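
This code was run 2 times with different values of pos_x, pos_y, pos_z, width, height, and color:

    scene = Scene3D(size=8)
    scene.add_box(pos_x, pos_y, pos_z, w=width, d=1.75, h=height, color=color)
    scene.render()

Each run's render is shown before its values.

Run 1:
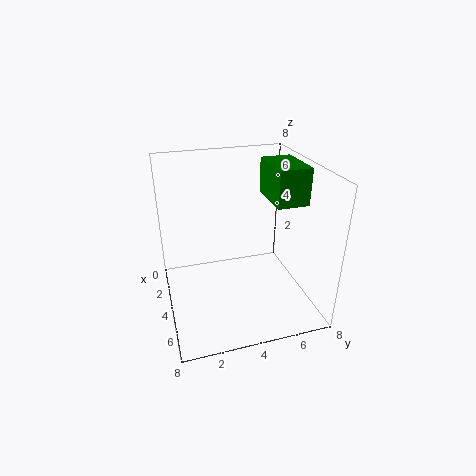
pos_x = 2.5, pos_y = 5.75, pos_z = 6, width = 2.75, height = 2, color = 'green'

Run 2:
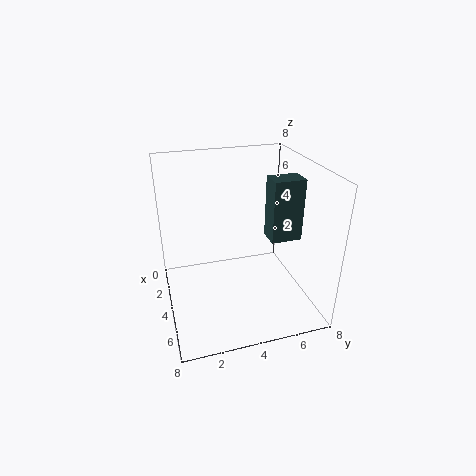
pos_x = 3.5, pos_y = 5.75, pos_z = 3.75, width = 1.25, height = 3.5, color = 'darkslategray'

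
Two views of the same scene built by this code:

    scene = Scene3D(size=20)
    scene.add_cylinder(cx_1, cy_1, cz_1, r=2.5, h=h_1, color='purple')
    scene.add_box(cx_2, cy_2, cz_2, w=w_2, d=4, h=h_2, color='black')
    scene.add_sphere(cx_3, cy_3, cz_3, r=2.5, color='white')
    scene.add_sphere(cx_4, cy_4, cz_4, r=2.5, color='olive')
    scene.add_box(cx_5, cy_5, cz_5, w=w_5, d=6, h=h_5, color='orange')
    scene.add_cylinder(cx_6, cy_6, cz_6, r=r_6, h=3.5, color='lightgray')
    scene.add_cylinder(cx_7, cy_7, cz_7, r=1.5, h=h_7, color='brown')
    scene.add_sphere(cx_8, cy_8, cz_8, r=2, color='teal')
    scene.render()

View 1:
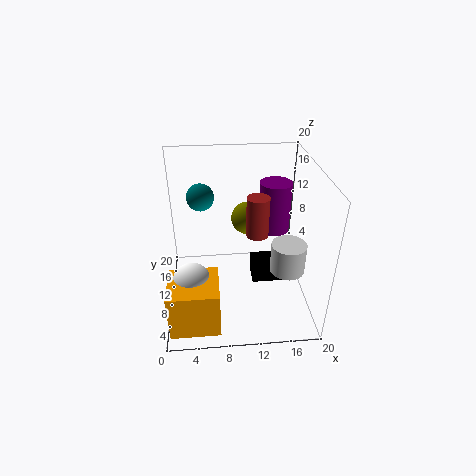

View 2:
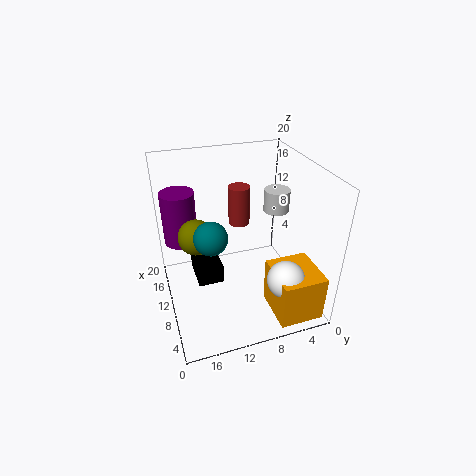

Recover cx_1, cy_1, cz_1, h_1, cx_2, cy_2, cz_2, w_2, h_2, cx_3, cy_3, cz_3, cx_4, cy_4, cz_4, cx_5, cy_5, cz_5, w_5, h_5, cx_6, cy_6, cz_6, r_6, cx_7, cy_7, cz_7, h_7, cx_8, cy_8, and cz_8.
cx_1 = 16.5, cy_1 = 17, cz_1 = 7, h_1 = 8, cx_2 = 12.5, cy_2 = 11.5, cz_2 = 0.5, w_2 = 6, h_2 = 3, cx_3 = 3.5, cy_3 = 5.5, cz_3 = 6.5, cx_4 = 12, cy_4 = 15.5, cz_4 = 10, cx_5 = 0.5, cy_5 = 1, cz_5 = 1, w_5 = 6.5, h_5 = 6.5, cx_6 = 15, cy_6 = 2, cz_6 = 10.5, r_6 = 2, cx_7 = 12.5, cy_7 = 9, cz_7 = 11, h_7 = 5.5, cx_8 = 5, cy_8 = 15, cz_8 = 14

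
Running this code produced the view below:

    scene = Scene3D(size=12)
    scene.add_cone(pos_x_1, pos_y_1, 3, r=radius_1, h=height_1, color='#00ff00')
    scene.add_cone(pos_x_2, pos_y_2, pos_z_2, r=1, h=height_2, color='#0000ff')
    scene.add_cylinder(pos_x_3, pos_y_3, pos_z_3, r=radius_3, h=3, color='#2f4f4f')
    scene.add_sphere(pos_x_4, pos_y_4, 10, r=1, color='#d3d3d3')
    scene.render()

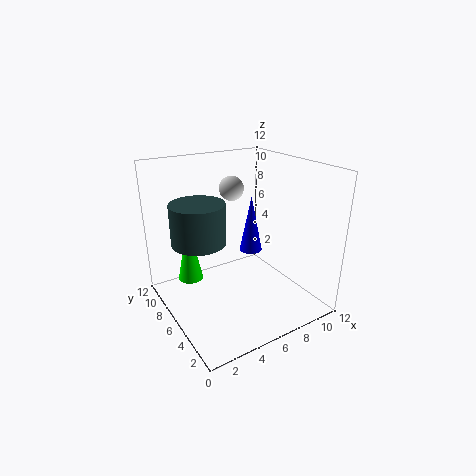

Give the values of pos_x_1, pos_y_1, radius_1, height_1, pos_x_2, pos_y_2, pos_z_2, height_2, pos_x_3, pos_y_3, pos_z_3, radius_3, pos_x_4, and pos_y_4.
pos_x_1 = 2; pos_y_1 = 7; radius_1 = 1; height_1 = 5; pos_x_2 = 8; pos_y_2 = 7; pos_z_2 = 4; height_2 = 5; pos_x_3 = 2; pos_y_3 = 5; pos_z_3 = 7; radius_3 = 2; pos_x_4 = 6; pos_y_4 = 7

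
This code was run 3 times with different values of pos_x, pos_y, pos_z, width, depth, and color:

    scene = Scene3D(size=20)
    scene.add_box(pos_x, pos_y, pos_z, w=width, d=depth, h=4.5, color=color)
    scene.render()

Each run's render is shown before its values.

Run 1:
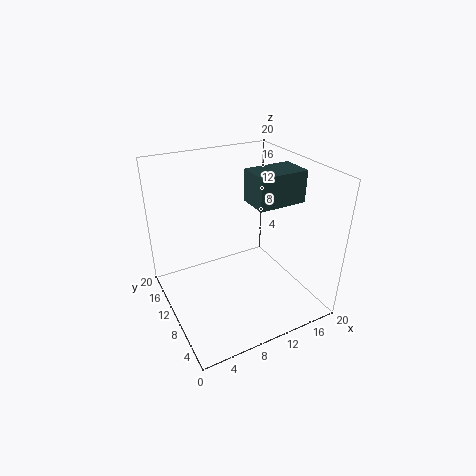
pos_x = 12
pos_y = 7.5
pos_z = 14.5
width = 7
depth = 4.5
color = 'darkslategray'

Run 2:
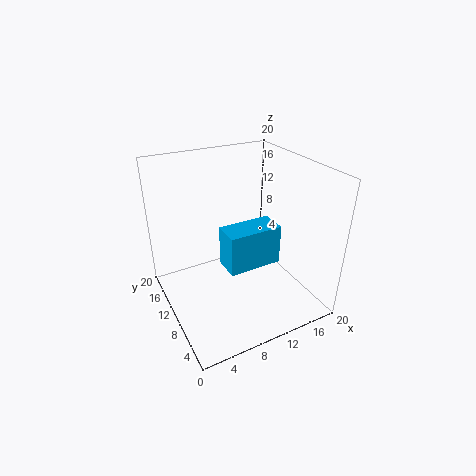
pos_x = 4.5
pos_y = 1
pos_z = 11.5
width = 6
depth = 3
color = 'deepskyblue'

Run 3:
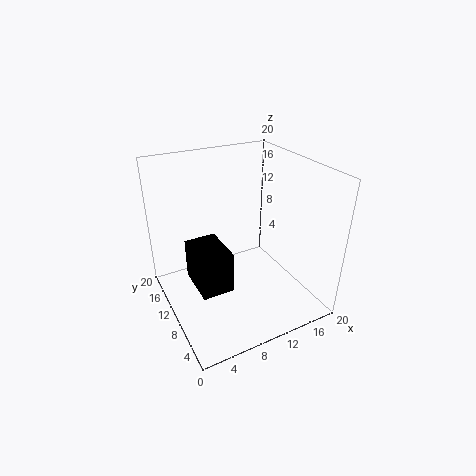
pos_x = 1
pos_y = 0.5
pos_z = 10
width = 3.5
depth = 5
color = 'black'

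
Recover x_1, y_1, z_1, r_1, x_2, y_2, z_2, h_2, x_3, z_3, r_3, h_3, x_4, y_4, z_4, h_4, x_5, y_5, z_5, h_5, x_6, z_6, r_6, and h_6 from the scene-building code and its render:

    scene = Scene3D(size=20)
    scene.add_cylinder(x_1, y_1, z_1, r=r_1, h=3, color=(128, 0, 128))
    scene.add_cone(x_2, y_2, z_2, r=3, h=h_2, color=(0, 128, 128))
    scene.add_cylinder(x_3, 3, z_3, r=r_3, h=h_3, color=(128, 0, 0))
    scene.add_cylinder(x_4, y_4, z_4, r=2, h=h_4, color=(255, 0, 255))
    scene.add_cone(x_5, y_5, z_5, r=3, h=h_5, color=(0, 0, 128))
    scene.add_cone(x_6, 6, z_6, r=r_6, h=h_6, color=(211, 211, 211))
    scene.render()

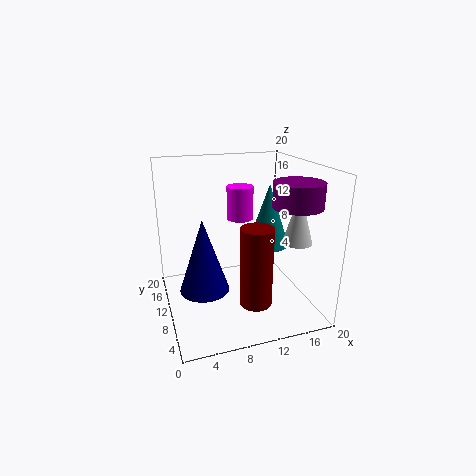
x_1 = 15
y_1 = 3
z_1 = 16
r_1 = 3
x_2 = 15
y_2 = 11
z_2 = 8
h_2 = 9
x_3 = 10
z_3 = 4
r_3 = 2
h_3 = 10
x_4 = 12
y_4 = 15
z_4 = 11
h_4 = 5
x_5 = 4
y_5 = 5
z_5 = 6
h_5 = 9
x_6 = 17
z_6 = 10
r_6 = 2
h_6 = 7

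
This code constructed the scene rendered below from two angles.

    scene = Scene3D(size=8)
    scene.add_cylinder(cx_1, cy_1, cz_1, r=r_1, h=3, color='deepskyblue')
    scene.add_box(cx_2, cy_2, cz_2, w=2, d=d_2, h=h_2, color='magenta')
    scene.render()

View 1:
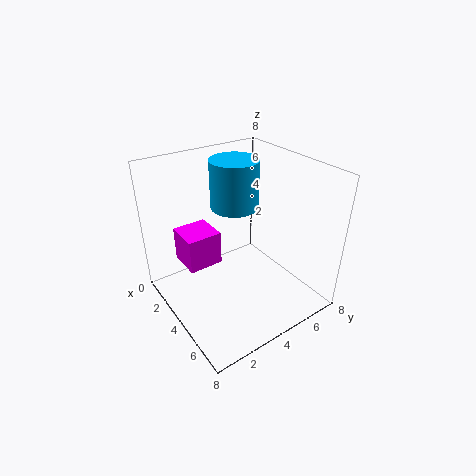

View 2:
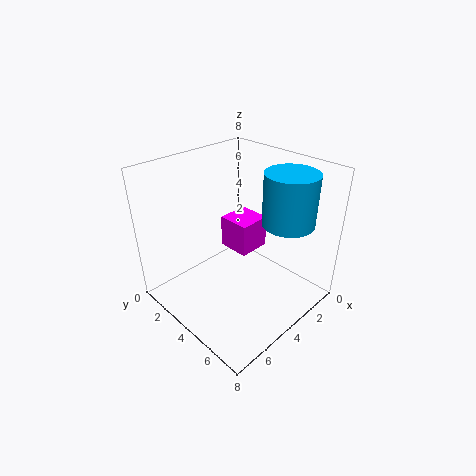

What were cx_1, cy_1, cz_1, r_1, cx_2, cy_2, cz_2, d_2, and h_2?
cx_1 = 1.5, cy_1 = 5.5, cz_1 = 4.5, r_1 = 1.5, cx_2 = 1, cy_2 = 1.5, cz_2 = 2, d_2 = 2, h_2 = 2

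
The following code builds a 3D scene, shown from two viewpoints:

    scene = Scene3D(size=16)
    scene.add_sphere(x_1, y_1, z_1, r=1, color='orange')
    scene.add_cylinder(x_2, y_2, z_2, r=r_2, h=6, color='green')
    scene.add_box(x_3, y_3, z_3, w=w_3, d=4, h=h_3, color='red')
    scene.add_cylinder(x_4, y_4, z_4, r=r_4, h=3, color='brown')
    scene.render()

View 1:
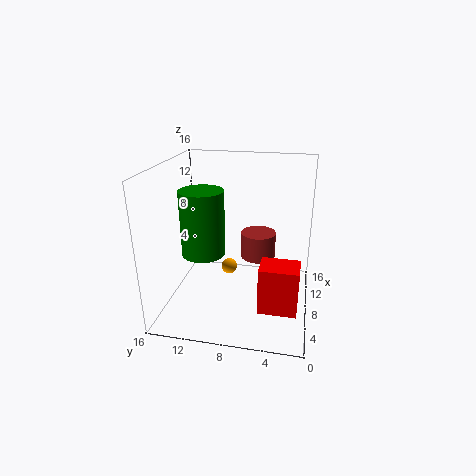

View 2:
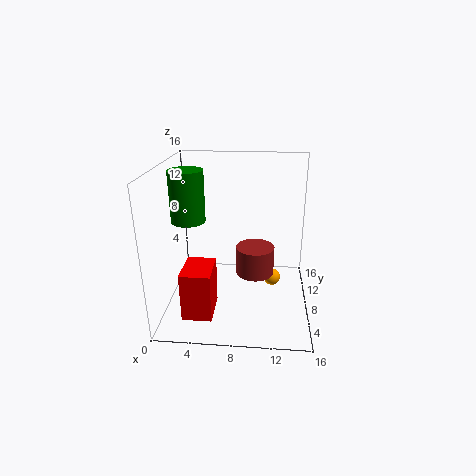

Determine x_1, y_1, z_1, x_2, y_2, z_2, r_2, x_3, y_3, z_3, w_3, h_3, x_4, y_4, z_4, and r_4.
x_1 = 12, y_1 = 10, z_1 = 2, x_2 = 2, y_2 = 10, z_2 = 9, r_2 = 2, x_3 = 3, y_3 = 1, z_3 = 2, w_3 = 3, h_3 = 5, x_4 = 10, y_4 = 6, z_4 = 5, r_4 = 2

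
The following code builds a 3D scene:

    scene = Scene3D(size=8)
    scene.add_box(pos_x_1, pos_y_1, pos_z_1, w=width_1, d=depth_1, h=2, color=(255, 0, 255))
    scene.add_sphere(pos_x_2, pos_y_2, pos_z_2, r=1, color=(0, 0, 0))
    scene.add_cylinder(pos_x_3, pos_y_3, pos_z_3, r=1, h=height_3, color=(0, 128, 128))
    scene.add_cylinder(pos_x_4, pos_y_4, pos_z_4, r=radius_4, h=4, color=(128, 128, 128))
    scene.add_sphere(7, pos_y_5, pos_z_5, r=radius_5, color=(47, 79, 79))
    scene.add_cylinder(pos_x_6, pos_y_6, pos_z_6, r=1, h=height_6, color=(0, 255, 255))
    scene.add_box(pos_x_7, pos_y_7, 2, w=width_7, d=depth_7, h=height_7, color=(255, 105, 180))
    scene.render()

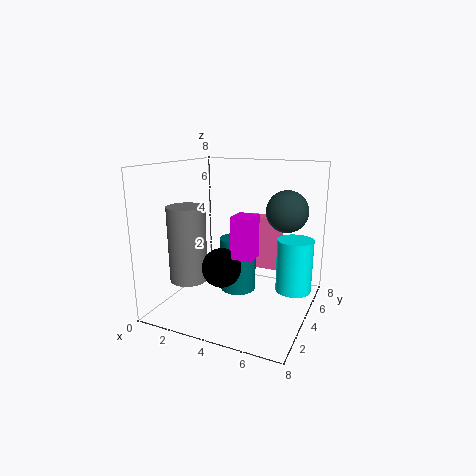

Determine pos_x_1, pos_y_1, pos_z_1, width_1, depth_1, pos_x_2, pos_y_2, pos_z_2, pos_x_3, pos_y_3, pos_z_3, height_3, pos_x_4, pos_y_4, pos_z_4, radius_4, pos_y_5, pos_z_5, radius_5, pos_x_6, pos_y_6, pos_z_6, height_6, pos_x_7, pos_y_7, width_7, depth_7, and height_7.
pos_x_1 = 5
pos_y_1 = 1
pos_z_1 = 4
width_1 = 1
depth_1 = 1
pos_x_2 = 4
pos_y_2 = 2
pos_z_2 = 3
pos_x_3 = 4
pos_y_3 = 4
pos_z_3 = 1
height_3 = 3
pos_x_4 = 2
pos_y_4 = 2
pos_z_4 = 2
radius_4 = 1
pos_y_5 = 3
pos_z_5 = 6
radius_5 = 1
pos_x_6 = 7
pos_y_6 = 5
pos_z_6 = 1
height_6 = 3
pos_x_7 = 4
pos_y_7 = 5
width_7 = 2
depth_7 = 1
height_7 = 3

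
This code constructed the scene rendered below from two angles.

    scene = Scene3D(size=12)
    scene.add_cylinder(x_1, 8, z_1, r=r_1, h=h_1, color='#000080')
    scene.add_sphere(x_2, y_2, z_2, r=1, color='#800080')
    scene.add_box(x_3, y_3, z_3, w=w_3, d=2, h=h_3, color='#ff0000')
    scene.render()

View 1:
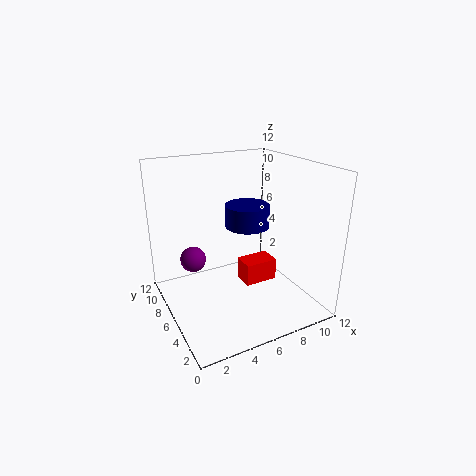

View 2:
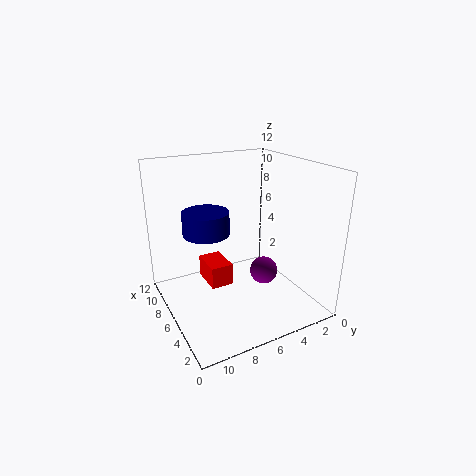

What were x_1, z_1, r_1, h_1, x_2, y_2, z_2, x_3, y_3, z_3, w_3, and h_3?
x_1 = 8
z_1 = 6
r_1 = 2
h_1 = 2
x_2 = 2
y_2 = 6
z_2 = 5
x_3 = 7
y_3 = 6
z_3 = 1
w_3 = 3
h_3 = 2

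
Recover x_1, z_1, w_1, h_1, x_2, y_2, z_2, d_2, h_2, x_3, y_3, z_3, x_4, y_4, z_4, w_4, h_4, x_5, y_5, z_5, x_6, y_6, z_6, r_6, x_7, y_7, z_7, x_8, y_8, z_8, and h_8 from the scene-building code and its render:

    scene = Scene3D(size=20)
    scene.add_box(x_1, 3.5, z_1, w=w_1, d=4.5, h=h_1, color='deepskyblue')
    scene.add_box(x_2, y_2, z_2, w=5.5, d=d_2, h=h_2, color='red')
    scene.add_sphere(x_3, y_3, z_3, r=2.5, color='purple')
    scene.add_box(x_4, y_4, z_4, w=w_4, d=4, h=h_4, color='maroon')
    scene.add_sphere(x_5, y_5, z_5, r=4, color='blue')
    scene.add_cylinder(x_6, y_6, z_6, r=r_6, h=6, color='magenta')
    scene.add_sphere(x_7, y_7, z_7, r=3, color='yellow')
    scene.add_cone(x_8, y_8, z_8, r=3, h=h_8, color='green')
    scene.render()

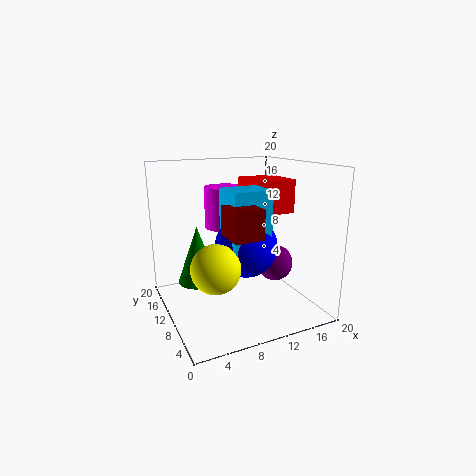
x_1 = 6.5, z_1 = 9.5, w_1 = 5, h_1 = 8, x_2 = 11.5, y_2 = 7, z_2 = 13.5, d_2 = 6, h_2 = 4.5, x_3 = 14.5, y_3 = 7.5, z_3 = 6.5, x_4 = 5.5, y_4 = 1, z_4 = 12.5, w_4 = 3.5, h_4 = 3.5, x_5 = 9.5, y_5 = 6.5, z_5 = 10, x_6 = 10, y_6 = 14.5, z_6 = 10.5, r_6 = 3, x_7 = 4.5, y_7 = 4.5, z_7 = 8.5, x_8 = 5.5, y_8 = 14.5, z_8 = 2.5, h_8 = 8.5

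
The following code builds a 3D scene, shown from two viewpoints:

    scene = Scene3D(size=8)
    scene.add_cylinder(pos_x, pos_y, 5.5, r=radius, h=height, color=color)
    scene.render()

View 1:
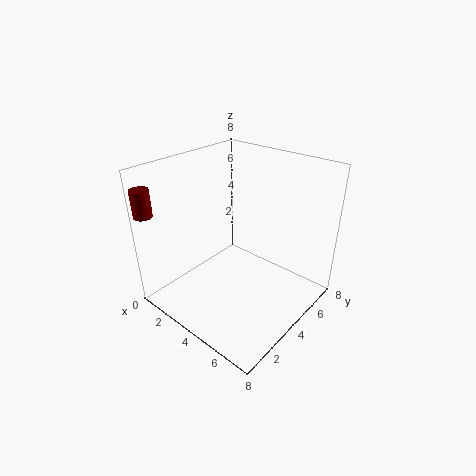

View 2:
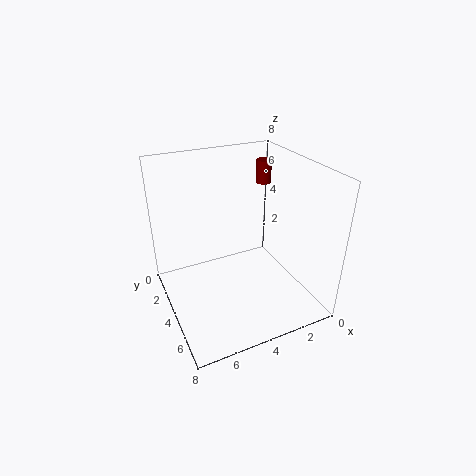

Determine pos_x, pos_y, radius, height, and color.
pos_x = 0.5, pos_y = 0.5, radius = 0.5, height = 1.5, color = 'maroon'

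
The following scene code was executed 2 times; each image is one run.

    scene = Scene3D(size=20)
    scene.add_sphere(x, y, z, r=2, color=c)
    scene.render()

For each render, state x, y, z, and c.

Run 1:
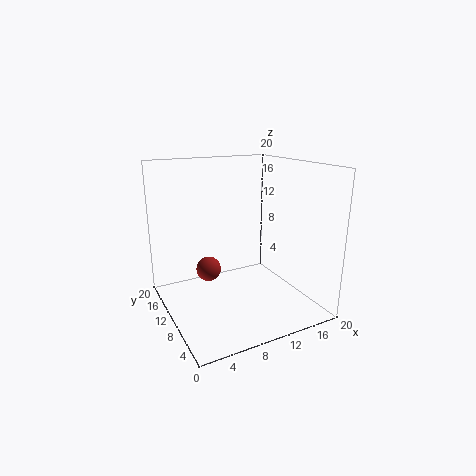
x = 8.5; y = 17.5; z = 2.5; c = 'brown'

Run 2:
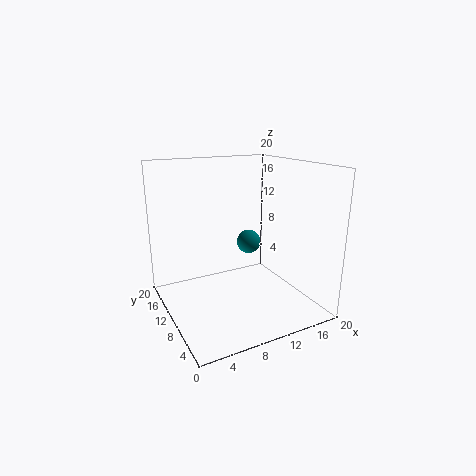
x = 16; y = 17.5; z = 6; c = 'teal'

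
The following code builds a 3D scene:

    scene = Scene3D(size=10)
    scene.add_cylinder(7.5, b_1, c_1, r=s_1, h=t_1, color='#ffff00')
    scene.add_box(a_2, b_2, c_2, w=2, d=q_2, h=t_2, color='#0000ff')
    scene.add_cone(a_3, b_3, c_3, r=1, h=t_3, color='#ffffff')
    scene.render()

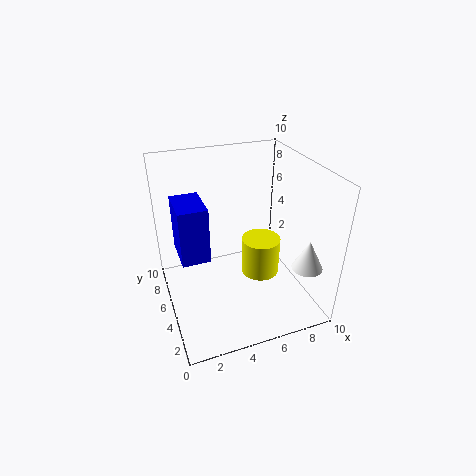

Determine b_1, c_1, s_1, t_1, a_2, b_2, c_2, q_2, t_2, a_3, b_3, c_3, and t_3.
b_1 = 6.5, c_1 = 0.5, s_1 = 1.5, t_1 = 3, a_2 = 1, b_2 = 5, c_2 = 3.5, q_2 = 3, t_2 = 4, a_3 = 8.5, b_3 = 1.5, c_3 = 4, t_3 = 2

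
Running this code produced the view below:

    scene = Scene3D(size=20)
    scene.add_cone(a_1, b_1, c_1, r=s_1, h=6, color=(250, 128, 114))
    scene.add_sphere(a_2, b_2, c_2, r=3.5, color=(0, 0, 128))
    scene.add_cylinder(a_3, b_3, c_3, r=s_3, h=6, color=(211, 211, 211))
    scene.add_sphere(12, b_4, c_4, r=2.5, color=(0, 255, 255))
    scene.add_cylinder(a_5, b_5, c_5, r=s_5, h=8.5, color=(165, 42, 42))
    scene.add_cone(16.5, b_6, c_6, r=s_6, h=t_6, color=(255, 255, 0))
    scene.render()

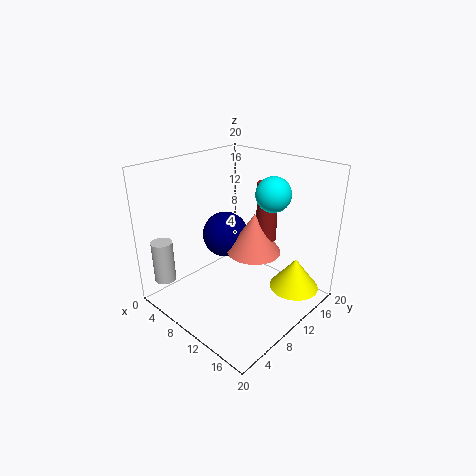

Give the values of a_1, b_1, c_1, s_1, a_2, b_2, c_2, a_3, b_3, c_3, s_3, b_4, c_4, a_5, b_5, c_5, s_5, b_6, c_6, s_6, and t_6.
a_1 = 10, b_1 = 13.5, c_1 = 6.5, s_1 = 4, a_2 = 5, b_2 = 12.5, c_2 = 8, a_3 = 2.5, b_3 = 2.5, c_3 = 3.5, s_3 = 1.5, b_4 = 15, c_4 = 15.5, a_5 = 11, b_5 = 15, c_5 = 8.5, s_5 = 1.5, b_6 = 15, c_6 = 2.5, s_6 = 3.5, t_6 = 4.5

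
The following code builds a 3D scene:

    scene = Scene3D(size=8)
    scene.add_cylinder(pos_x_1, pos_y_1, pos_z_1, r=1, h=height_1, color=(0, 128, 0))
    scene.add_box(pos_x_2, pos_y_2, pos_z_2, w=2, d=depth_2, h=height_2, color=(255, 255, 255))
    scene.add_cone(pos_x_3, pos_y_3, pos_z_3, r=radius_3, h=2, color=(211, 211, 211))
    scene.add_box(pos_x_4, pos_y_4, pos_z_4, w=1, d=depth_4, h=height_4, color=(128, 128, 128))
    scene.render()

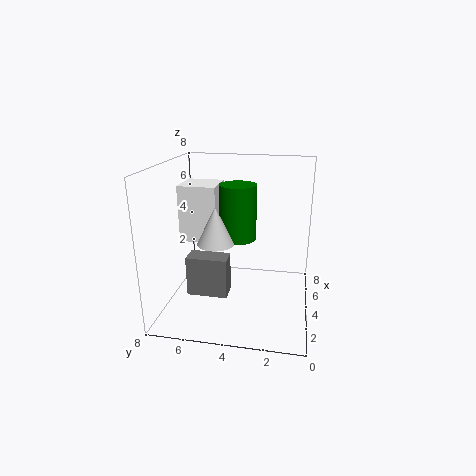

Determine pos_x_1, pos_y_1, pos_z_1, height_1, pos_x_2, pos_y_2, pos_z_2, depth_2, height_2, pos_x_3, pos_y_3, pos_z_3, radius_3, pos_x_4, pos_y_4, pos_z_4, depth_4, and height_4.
pos_x_1 = 4
pos_y_1 = 4
pos_z_1 = 4
height_1 = 3
pos_x_2 = 3
pos_y_2 = 5
pos_z_2 = 4
depth_2 = 2
height_2 = 3
pos_x_3 = 3
pos_y_3 = 5
pos_z_3 = 4
radius_3 = 1
pos_x_4 = 1
pos_y_4 = 4
pos_z_4 = 2
depth_4 = 2
height_4 = 2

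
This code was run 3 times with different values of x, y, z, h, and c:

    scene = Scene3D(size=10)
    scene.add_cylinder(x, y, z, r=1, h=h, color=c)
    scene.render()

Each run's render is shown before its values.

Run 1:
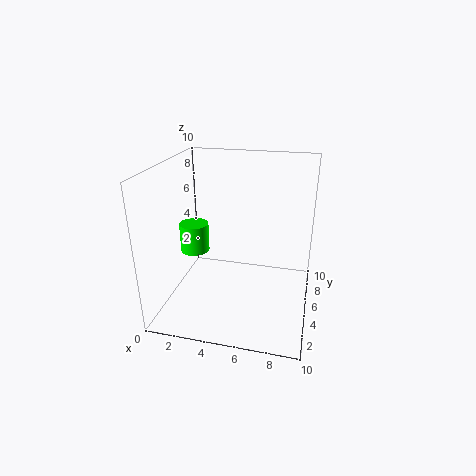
x = 2, y = 4.5, z = 4, h = 2, c = 'lime'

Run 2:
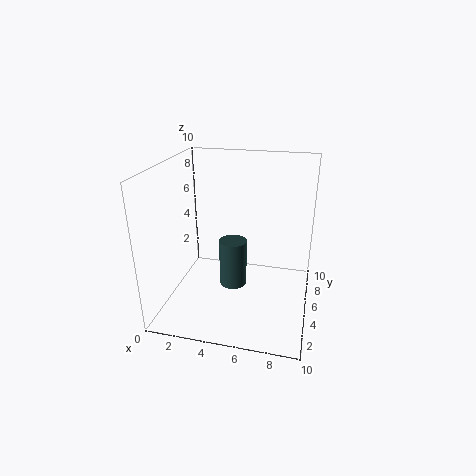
x = 4.5, y = 5.5, z = 1, h = 3.5, c = 'darkslategray'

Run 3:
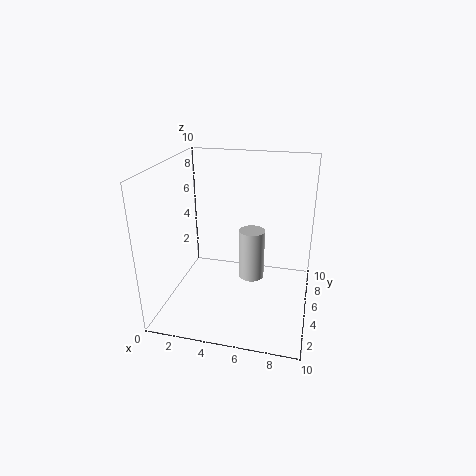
x = 5.5, y = 7.5, z = 0.5, h = 4, c = 'lightgray'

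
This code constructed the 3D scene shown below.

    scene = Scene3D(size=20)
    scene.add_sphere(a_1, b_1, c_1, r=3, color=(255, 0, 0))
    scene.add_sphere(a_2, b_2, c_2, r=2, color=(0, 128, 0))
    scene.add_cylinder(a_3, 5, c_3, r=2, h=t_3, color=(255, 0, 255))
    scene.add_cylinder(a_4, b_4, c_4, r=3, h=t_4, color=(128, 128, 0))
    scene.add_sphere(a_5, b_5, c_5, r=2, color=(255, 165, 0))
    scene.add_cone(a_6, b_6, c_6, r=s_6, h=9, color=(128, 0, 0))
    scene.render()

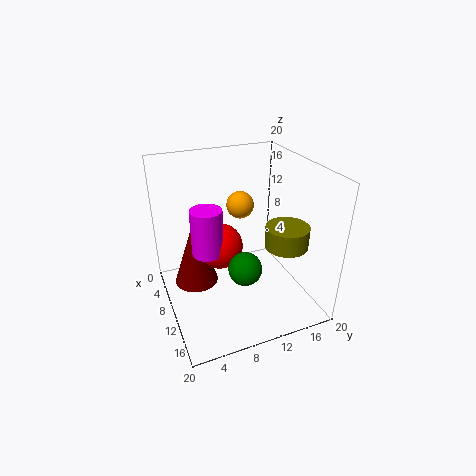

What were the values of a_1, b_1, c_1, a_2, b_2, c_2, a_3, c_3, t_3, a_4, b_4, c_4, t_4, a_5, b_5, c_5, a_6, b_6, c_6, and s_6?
a_1 = 11; b_1 = 7; c_1 = 10; a_2 = 17; b_2 = 8; c_2 = 10; a_3 = 12; c_3 = 10; t_3 = 6; a_4 = 13; b_4 = 16; c_4 = 9; t_4 = 3; a_5 = 6; b_5 = 12; c_5 = 13; a_6 = 9; b_6 = 4; c_6 = 4; s_6 = 3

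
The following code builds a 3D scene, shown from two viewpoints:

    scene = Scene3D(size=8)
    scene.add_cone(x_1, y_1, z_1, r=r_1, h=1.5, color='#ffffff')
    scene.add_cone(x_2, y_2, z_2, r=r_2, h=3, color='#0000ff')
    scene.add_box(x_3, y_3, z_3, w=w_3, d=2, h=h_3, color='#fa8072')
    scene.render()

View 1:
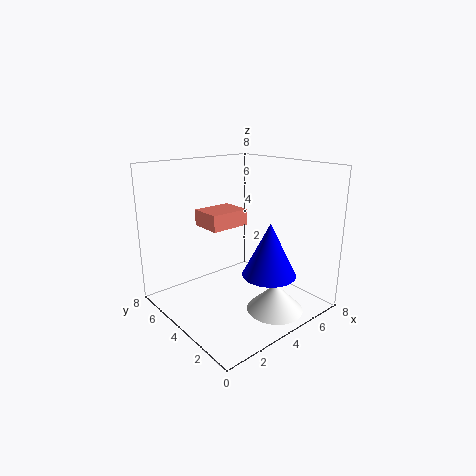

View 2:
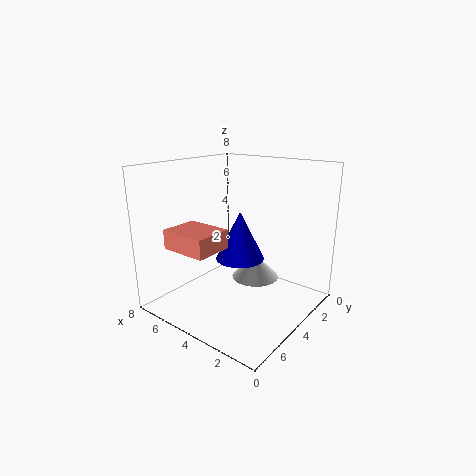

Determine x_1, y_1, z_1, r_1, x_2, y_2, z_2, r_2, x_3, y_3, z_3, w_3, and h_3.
x_1 = 4.5
y_1 = 1.5
z_1 = 0.5
r_1 = 1.5
x_2 = 5
y_2 = 2.5
z_2 = 2
r_2 = 1.5
x_3 = 3.5
y_3 = 5.5
z_3 = 4
w_3 = 2.5
h_3 = 1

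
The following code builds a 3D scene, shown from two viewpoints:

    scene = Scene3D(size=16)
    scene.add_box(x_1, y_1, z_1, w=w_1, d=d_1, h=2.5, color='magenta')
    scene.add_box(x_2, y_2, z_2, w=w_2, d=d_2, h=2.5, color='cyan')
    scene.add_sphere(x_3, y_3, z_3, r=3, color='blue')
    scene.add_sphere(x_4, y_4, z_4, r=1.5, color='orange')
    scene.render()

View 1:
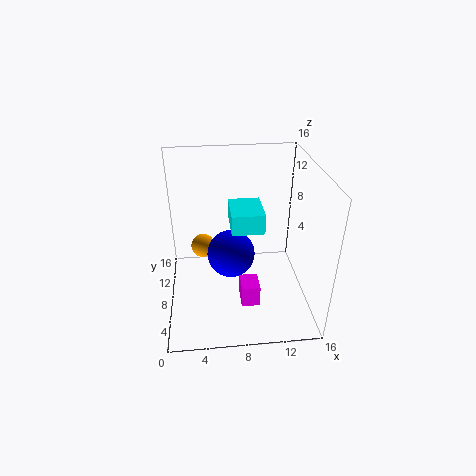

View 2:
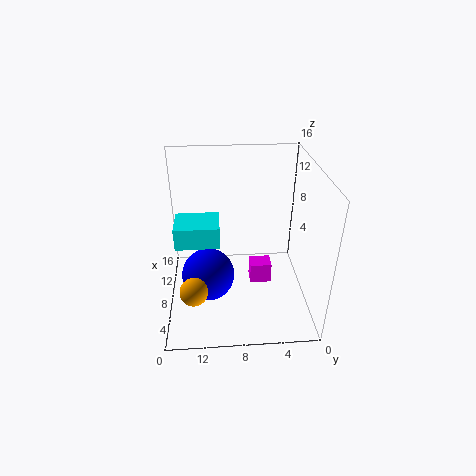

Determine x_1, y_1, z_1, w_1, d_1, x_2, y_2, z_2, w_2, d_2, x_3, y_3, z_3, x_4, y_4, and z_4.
x_1 = 8; y_1 = 4; z_1 = 1.5; w_1 = 2; d_1 = 2.5; x_2 = 7.5; y_2 = 10; z_2 = 7; w_2 = 4; d_2 = 5; x_3 = 7.5; y_3 = 11.5; z_3 = 3.5; x_4 = 4; y_4 = 13; z_4 = 4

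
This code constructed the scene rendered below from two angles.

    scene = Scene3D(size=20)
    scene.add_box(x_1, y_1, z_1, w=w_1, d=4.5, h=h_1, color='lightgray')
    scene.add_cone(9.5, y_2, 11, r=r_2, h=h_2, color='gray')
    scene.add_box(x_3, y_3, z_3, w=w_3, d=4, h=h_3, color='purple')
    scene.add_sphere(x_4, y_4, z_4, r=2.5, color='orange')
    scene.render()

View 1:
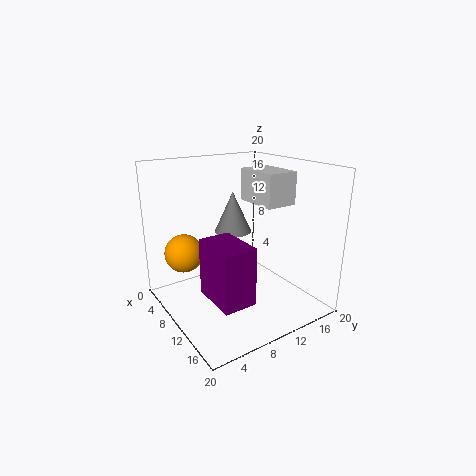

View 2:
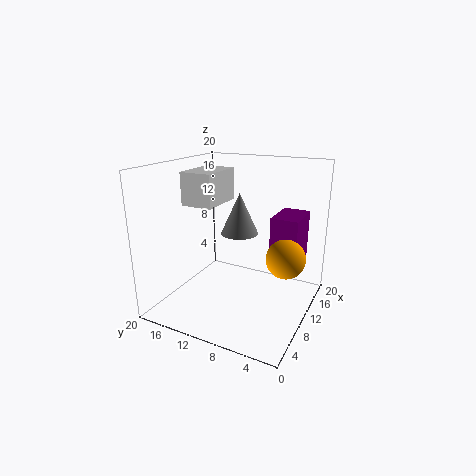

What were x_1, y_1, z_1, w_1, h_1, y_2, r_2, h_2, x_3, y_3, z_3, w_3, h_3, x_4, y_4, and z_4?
x_1 = 7
y_1 = 12.5
z_1 = 14.5
w_1 = 6.5
h_1 = 4.5
y_2 = 9.5
r_2 = 2.5
h_2 = 5.5
x_3 = 13
y_3 = 2.5
z_3 = 5.5
w_3 = 6
h_3 = 7
x_4 = 8.5
y_4 = 2.5
z_4 = 9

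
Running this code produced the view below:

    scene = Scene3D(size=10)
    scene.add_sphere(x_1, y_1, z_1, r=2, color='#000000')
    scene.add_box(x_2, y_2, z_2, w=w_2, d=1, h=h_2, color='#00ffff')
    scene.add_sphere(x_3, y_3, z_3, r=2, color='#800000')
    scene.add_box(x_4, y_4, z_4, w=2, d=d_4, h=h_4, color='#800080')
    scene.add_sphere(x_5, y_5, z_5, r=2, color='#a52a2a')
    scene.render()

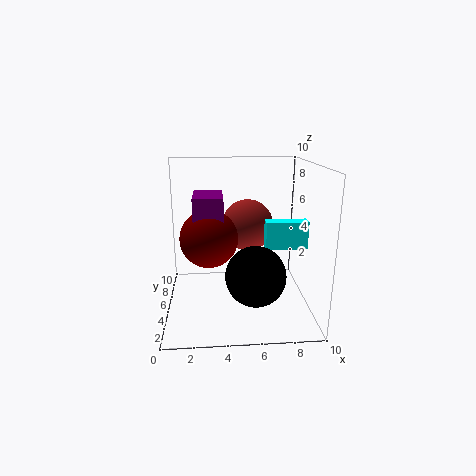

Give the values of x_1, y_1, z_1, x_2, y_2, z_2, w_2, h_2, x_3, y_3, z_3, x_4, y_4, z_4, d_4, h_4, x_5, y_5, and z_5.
x_1 = 6; y_1 = 3; z_1 = 3; x_2 = 7; y_2 = 5; z_2 = 4; w_2 = 3; h_2 = 2; x_3 = 3; y_3 = 5; z_3 = 5; x_4 = 2; y_4 = 4; z_4 = 5; d_4 = 3; h_4 = 3; x_5 = 6; y_5 = 8; z_5 = 5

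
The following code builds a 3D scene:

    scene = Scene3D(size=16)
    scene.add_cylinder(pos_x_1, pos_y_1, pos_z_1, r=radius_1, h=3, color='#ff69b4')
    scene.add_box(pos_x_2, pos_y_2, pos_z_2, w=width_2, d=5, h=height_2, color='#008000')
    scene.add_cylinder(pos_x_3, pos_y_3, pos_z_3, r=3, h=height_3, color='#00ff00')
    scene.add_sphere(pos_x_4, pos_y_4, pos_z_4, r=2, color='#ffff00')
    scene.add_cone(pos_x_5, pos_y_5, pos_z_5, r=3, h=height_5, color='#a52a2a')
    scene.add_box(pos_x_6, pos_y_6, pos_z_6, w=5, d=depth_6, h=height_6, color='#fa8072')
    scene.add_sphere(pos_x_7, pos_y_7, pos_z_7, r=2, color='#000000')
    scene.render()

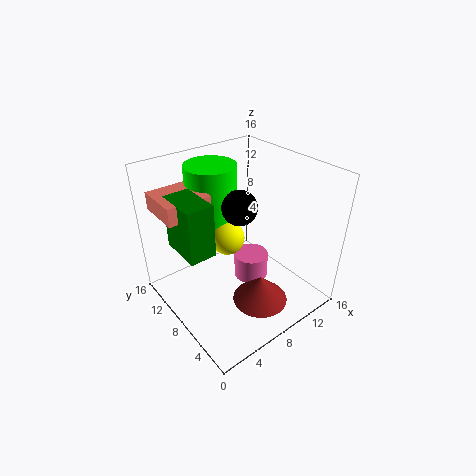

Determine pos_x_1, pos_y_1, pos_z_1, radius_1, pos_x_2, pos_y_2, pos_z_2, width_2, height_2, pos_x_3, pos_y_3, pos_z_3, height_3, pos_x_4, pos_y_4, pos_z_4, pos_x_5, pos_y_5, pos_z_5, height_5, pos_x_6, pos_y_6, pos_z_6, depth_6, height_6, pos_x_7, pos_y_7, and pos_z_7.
pos_x_1 = 10; pos_y_1 = 8; pos_z_1 = 2; radius_1 = 2; pos_x_2 = 2; pos_y_2 = 8; pos_z_2 = 7; width_2 = 3; height_2 = 6; pos_x_3 = 8; pos_y_3 = 13; pos_z_3 = 8; height_3 = 7; pos_x_4 = 8; pos_y_4 = 10; pos_z_4 = 7; pos_x_5 = 8; pos_y_5 = 4; pos_z_5 = 2; height_5 = 3; pos_x_6 = 1; pos_y_6 = 10; pos_z_6 = 11; depth_6 = 5; height_6 = 2; pos_x_7 = 9; pos_y_7 = 9; pos_z_7 = 11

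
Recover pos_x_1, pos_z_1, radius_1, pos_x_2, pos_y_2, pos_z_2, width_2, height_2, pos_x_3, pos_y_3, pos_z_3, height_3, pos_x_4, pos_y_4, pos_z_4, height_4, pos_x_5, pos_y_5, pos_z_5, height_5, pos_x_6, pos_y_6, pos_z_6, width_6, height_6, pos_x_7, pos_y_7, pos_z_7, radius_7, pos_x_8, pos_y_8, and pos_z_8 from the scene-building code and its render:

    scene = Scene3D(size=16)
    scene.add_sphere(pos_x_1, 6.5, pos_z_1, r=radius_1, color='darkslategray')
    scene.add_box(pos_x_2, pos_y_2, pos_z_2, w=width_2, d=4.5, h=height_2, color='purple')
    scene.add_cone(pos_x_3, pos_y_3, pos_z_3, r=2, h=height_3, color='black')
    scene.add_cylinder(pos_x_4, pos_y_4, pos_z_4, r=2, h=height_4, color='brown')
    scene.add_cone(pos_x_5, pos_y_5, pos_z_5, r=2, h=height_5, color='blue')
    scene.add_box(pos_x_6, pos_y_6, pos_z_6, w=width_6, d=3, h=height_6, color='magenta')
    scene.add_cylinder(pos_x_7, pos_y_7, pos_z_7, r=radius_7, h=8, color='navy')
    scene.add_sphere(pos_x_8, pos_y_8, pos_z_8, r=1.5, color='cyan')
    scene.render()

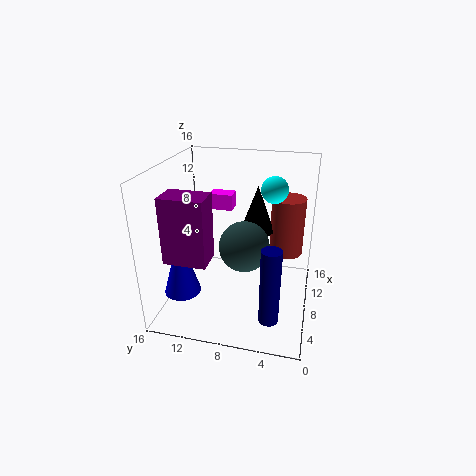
pos_x_1 = 4.5, pos_z_1 = 9, radius_1 = 2.5, pos_x_2 = 2.5, pos_y_2 = 10, pos_z_2 = 7, width_2 = 3, height_2 = 7, pos_x_3 = 11.5, pos_y_3 = 6.5, pos_z_3 = 7.5, height_3 = 5.5, pos_x_4 = 12.5, pos_y_4 = 3, pos_z_4 = 4.5, height_4 = 7, pos_x_5 = 4.5, pos_y_5 = 13.5, pos_z_5 = 2.5, height_5 = 7, pos_x_6 = 13, pos_y_6 = 10, pos_z_6 = 9, width_6 = 2, height_6 = 2, pos_x_7 = 2.5, pos_y_7 = 3.5, pos_z_7 = 2, radius_7 = 1, pos_x_8 = 10.5, pos_y_8 = 4.5, pos_z_8 = 13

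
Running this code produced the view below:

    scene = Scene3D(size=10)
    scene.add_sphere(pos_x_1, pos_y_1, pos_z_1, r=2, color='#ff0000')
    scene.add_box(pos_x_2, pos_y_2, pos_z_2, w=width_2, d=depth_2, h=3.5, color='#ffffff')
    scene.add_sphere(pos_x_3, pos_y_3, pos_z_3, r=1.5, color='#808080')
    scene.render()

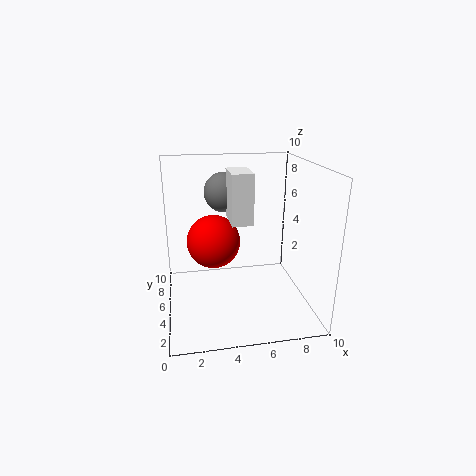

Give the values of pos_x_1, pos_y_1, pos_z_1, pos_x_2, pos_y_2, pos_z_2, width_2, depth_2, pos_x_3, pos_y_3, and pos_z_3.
pos_x_1 = 3.5; pos_y_1 = 7; pos_z_1 = 4; pos_x_2 = 4.5; pos_y_2 = 4.5; pos_z_2 = 6; width_2 = 1.5; depth_2 = 2.5; pos_x_3 = 4.5; pos_y_3 = 8; pos_z_3 = 7.5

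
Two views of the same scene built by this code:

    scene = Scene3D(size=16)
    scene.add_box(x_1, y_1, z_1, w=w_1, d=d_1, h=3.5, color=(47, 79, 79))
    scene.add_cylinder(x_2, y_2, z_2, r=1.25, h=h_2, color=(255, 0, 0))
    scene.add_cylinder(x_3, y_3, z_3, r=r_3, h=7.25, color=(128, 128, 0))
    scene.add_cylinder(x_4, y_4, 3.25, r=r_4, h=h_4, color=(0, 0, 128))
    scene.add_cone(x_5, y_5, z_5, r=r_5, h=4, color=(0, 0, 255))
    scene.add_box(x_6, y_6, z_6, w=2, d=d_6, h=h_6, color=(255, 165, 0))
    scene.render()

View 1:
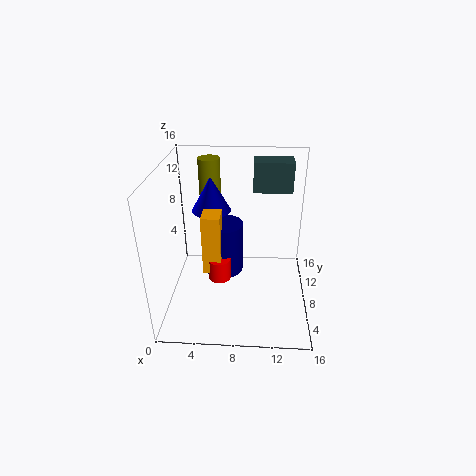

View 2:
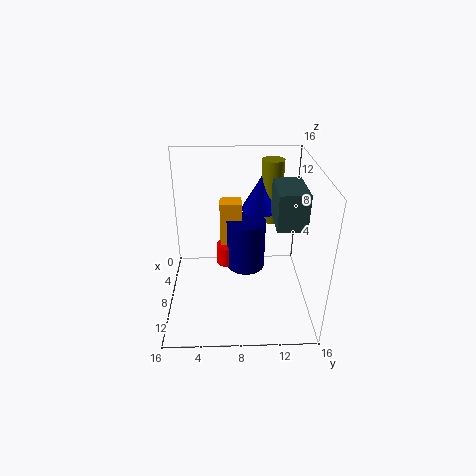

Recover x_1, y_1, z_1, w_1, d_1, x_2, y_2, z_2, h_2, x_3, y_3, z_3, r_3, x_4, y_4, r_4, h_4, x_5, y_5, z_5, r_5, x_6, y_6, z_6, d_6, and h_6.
x_1 = 9.5; y_1 = 11.25; z_1 = 12; w_1 = 4.5; d_1 = 2.75; x_2 = 6; y_2 = 6.75; z_2 = 3.5; h_2 = 2.5; x_3 = 4.5; y_3 = 12; z_3 = 8.5; r_3 = 1.25; x_4 = 6.25; y_4 = 9; r_4 = 2.25; h_4 = 6; x_5 = 4.75; y_5 = 10.75; z_5 = 10; r_5 = 2.25; x_6 = 4.25; y_6 = 6; z_6 = 4.5; d_6 = 2.5; h_6 = 6.75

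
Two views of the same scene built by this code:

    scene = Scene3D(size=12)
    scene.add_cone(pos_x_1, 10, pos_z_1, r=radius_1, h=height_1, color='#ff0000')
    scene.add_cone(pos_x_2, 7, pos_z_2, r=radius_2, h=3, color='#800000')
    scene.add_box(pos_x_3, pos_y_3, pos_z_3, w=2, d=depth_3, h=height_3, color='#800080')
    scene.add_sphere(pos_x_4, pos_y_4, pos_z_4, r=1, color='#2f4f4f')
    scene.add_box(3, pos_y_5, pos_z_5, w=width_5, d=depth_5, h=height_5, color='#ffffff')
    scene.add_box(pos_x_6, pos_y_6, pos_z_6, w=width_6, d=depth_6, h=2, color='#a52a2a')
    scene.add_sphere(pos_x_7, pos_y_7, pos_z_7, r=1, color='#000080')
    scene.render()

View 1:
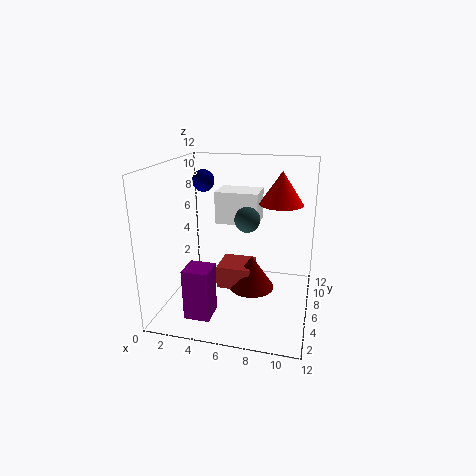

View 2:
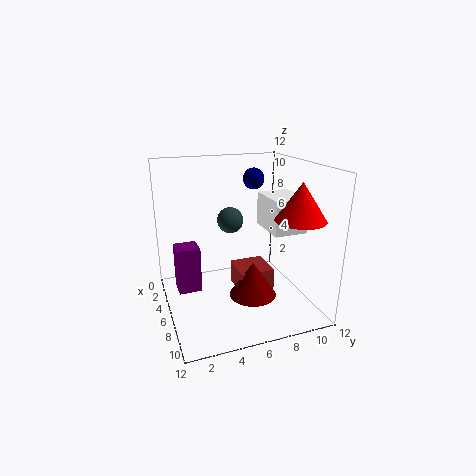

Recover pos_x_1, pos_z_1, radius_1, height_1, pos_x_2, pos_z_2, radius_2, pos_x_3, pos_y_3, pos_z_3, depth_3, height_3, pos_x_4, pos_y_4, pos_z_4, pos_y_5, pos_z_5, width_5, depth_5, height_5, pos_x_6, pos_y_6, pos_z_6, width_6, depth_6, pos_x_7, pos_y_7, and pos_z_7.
pos_x_1 = 9, pos_z_1 = 8, radius_1 = 2, height_1 = 3, pos_x_2 = 7, pos_z_2 = 1, radius_2 = 2, pos_x_3 = 3, pos_y_3 = 1, pos_z_3 = 1, depth_3 = 2, height_3 = 4, pos_x_4 = 7, pos_y_4 = 5, pos_z_4 = 8, pos_y_5 = 9, pos_z_5 = 6, width_5 = 4, depth_5 = 3, height_5 = 3, pos_x_6 = 4, pos_y_6 = 6, pos_z_6 = 1, width_6 = 3, depth_6 = 3, pos_x_7 = 2, pos_y_7 = 9, pos_z_7 = 10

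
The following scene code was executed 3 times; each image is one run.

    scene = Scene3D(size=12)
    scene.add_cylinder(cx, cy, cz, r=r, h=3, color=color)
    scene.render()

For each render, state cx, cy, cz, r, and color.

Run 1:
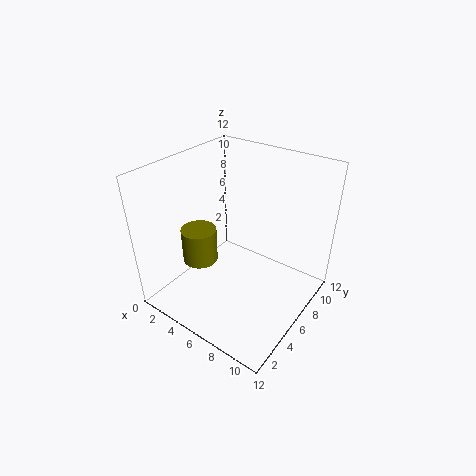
cx = 3; cy = 4.5; cz = 3.5; r = 1.5; color = 'olive'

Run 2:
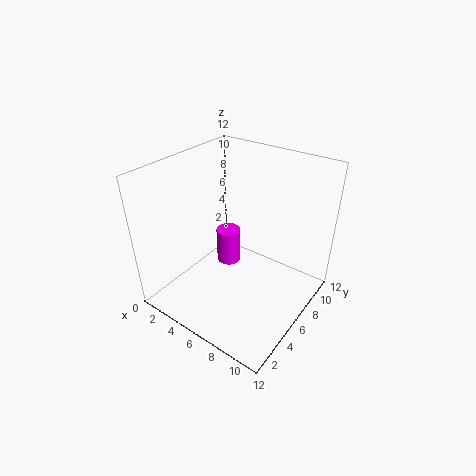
cx = 5; cy = 6; cz = 3.5; r = 1; color = 'magenta'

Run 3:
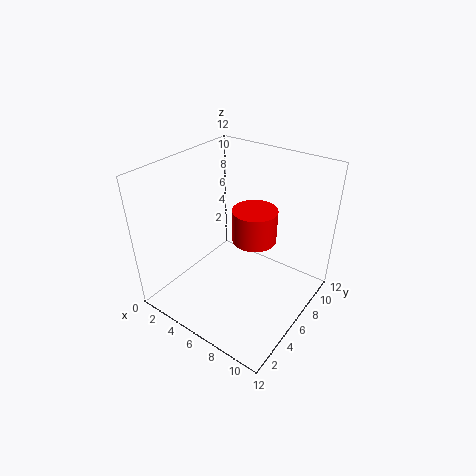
cx = 6; cy = 8.5; cz = 4.5; r = 2; color = 'red'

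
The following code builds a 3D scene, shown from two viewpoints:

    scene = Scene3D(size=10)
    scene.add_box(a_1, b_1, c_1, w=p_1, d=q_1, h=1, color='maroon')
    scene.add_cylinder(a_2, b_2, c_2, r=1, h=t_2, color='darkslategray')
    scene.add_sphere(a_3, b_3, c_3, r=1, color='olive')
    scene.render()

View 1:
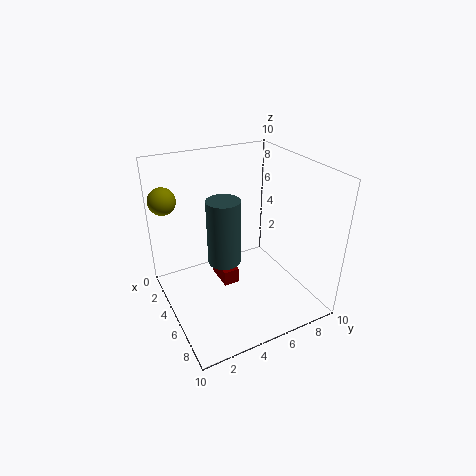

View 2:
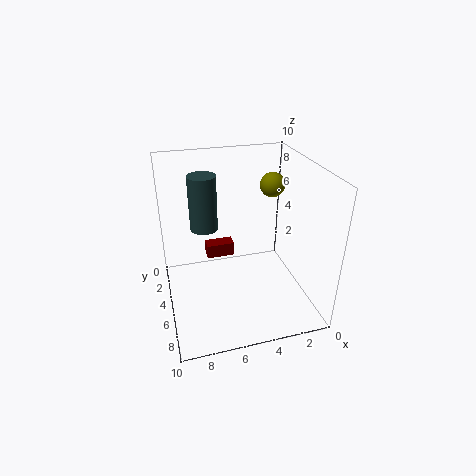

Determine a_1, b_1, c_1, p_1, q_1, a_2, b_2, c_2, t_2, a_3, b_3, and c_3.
a_1 = 5, b_1 = 3, c_1 = 3, p_1 = 2, q_1 = 1, a_2 = 7, b_2 = 3, c_2 = 5, t_2 = 4, a_3 = 1, b_3 = 1, c_3 = 7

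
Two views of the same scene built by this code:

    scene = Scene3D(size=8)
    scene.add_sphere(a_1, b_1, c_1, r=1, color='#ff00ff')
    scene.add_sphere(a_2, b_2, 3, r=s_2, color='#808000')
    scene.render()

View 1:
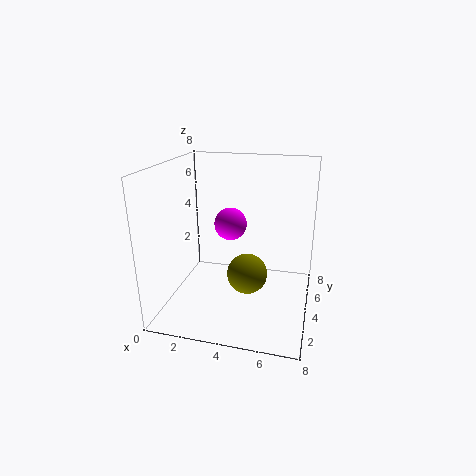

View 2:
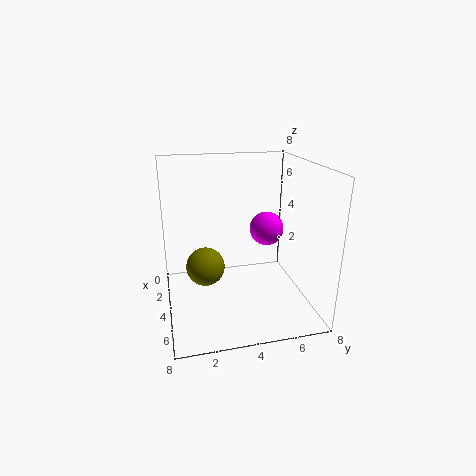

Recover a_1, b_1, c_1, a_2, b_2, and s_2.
a_1 = 3; b_1 = 6; c_1 = 4; a_2 = 5; b_2 = 2; s_2 = 1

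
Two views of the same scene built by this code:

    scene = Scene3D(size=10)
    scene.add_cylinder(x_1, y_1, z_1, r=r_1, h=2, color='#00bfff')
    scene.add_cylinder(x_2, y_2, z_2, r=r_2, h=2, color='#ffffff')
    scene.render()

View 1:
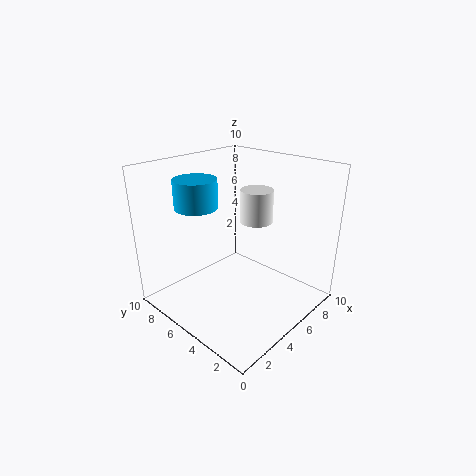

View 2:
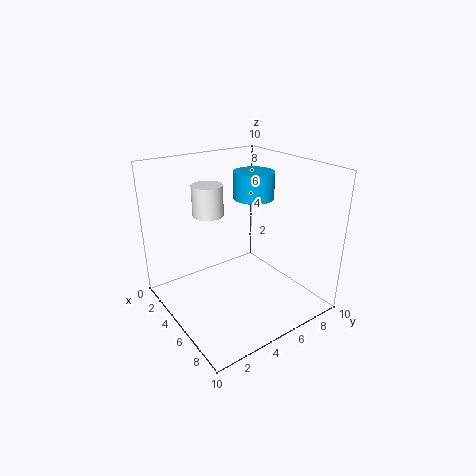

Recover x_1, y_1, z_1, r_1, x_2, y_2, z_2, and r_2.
x_1 = 3.5
y_1 = 7.5
z_1 = 7
r_1 = 1.5
x_2 = 4.5
y_2 = 3
z_2 = 7
r_2 = 1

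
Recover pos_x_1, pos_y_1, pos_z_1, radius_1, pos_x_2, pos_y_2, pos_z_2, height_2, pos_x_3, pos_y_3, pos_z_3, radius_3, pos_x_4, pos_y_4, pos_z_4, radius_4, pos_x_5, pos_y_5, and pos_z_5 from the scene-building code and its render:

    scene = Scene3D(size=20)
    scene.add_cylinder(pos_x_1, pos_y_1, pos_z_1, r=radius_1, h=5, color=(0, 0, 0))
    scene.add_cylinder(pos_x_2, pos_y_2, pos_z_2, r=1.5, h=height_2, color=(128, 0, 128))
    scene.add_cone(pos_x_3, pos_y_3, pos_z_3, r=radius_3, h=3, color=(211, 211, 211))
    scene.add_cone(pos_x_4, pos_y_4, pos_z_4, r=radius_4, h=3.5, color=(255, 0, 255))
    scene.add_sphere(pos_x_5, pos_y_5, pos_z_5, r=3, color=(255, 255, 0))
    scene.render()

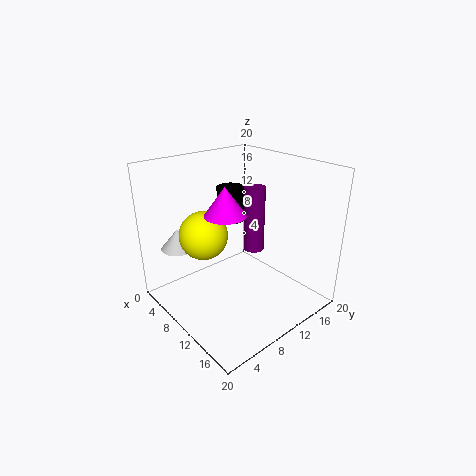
pos_x_1 = 6, pos_y_1 = 12, pos_z_1 = 11, radius_1 = 2, pos_x_2 = 9.5, pos_y_2 = 13.5, pos_z_2 = 7, height_2 = 9.5, pos_x_3 = 3, pos_y_3 = 4.5, pos_z_3 = 7.5, radius_3 = 2.5, pos_x_4 = 13, pos_y_4 = 5.5, pos_z_4 = 15.5, radius_4 = 2.5, pos_x_5 = 10.5, pos_y_5 = 4, pos_z_5 = 12.5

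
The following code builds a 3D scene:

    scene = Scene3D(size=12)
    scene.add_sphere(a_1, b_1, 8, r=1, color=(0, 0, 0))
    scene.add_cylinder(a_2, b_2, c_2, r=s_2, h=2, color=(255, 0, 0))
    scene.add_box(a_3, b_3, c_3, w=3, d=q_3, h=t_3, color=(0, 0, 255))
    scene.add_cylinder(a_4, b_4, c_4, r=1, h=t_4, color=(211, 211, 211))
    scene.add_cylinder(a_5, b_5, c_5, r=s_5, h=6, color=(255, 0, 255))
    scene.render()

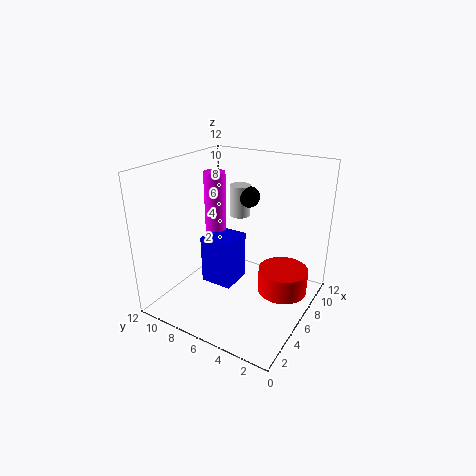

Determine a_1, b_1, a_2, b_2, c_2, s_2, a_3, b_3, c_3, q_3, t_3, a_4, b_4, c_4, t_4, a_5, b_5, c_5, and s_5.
a_1 = 10.5; b_1 = 7.5; a_2 = 6.5; b_2 = 2; c_2 = 2; s_2 = 2; a_3 = 6; b_3 = 7; c_3 = 0.5; q_3 = 3; t_3 = 4.5; a_4 = 10.5; b_4 = 8.5; c_4 = 6; t_4 = 3; a_5 = 8.5; b_5 = 10; c_5 = 4.5; s_5 = 1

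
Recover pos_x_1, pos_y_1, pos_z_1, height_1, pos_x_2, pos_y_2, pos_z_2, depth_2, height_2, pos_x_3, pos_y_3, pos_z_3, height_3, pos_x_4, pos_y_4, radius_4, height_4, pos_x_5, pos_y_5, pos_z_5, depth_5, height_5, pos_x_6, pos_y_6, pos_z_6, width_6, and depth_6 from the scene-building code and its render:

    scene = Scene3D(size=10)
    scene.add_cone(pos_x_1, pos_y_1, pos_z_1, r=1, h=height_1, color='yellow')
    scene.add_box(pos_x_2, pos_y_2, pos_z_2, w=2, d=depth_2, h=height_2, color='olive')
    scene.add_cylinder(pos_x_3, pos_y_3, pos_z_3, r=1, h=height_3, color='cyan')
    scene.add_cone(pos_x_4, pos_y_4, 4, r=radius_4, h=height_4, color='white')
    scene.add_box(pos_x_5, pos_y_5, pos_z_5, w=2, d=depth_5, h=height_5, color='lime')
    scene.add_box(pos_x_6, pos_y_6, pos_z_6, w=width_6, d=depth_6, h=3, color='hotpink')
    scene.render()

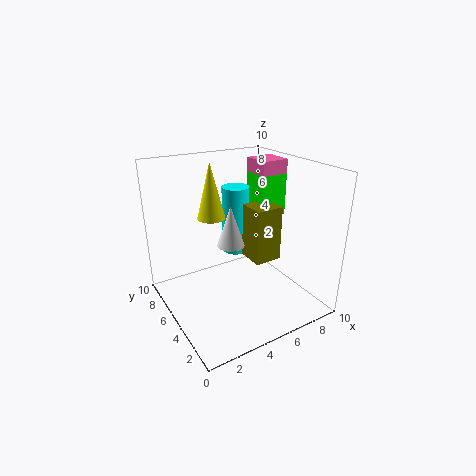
pos_x_1 = 4, pos_y_1 = 7, pos_z_1 = 6, height_1 = 4, pos_x_2 = 6, pos_y_2 = 4, pos_z_2 = 3, depth_2 = 2, height_2 = 4, pos_x_3 = 6, pos_y_3 = 7, pos_z_3 = 3, height_3 = 5, pos_x_4 = 5, pos_y_4 = 6, radius_4 = 1, height_4 = 3, pos_x_5 = 7, pos_y_5 = 5, pos_z_5 = 6, depth_5 = 2, height_5 = 3, pos_x_6 = 7, pos_y_6 = 5, pos_z_6 = 7, width_6 = 2, depth_6 = 2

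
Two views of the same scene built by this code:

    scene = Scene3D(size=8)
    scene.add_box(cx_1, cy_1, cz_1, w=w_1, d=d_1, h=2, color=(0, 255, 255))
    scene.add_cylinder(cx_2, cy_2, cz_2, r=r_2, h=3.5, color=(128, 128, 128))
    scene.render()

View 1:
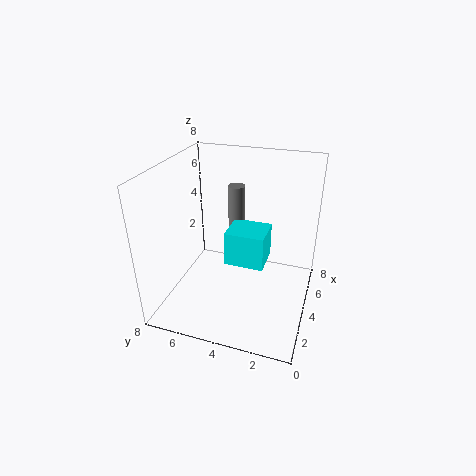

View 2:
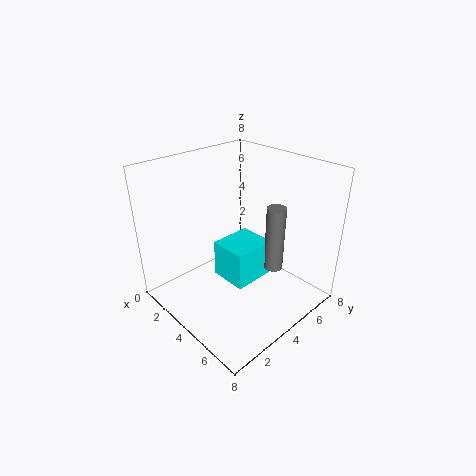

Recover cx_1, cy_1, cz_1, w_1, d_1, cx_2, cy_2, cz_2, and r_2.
cx_1 = 3.75; cy_1 = 2.5; cz_1 = 2.25; w_1 = 2; d_1 = 2.25; cx_2 = 6; cy_2 = 4.75; cz_2 = 2.75; r_2 = 0.5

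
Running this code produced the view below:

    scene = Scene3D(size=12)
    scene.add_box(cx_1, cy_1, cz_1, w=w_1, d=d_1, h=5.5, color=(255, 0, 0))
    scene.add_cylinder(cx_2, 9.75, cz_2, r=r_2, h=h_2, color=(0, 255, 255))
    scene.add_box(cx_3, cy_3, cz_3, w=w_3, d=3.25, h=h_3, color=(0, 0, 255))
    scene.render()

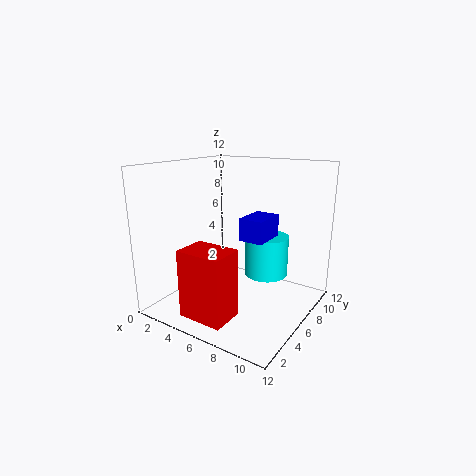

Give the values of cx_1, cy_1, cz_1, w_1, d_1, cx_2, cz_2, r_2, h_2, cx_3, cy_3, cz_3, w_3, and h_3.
cx_1 = 3.75, cy_1 = 1, cz_1 = 0.5, w_1 = 3.75, d_1 = 2.75, cx_2 = 6.75, cz_2 = 1.5, r_2 = 2, h_2 = 3.75, cx_3 = 5.25, cy_3 = 7.25, cz_3 = 5.25, w_3 = 2.25, h_3 = 2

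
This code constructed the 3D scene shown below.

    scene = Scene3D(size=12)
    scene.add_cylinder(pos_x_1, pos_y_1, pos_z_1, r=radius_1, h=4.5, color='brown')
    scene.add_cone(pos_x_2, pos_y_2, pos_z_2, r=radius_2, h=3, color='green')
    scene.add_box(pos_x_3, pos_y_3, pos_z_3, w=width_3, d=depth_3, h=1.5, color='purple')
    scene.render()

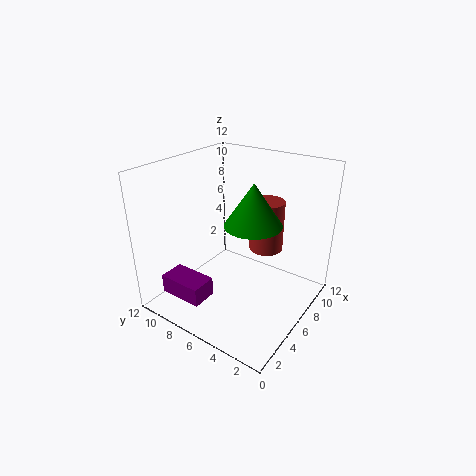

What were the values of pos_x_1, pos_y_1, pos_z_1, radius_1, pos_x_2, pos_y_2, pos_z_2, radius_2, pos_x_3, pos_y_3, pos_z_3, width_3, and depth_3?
pos_x_1 = 9
pos_y_1 = 5
pos_z_1 = 4
radius_1 = 1.5
pos_x_2 = 3.5
pos_y_2 = 3
pos_z_2 = 9
radius_2 = 2
pos_x_3 = 0.5
pos_y_3 = 6
pos_z_3 = 2.5
width_3 = 2
depth_3 = 3.5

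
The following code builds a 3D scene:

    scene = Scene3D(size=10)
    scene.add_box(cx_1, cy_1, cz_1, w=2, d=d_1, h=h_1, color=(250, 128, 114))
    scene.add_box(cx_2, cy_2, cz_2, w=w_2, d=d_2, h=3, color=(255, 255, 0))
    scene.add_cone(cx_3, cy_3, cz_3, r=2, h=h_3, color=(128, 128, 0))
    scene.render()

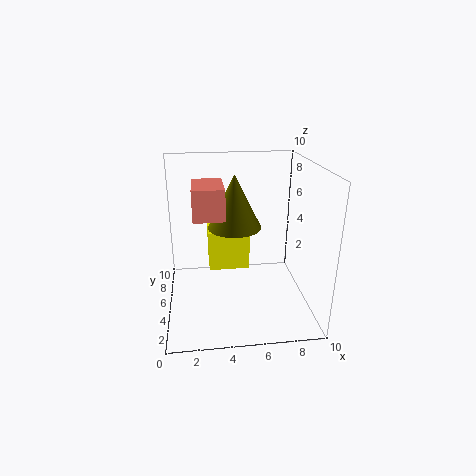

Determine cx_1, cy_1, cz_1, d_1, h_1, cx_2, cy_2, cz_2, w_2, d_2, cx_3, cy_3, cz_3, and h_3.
cx_1 = 2, cy_1 = 3, cz_1 = 7, d_1 = 3, h_1 = 2, cx_2 = 3, cy_2 = 6, cz_2 = 2, w_2 = 3, d_2 = 3, cx_3 = 5, cy_3 = 7, cz_3 = 5, h_3 = 4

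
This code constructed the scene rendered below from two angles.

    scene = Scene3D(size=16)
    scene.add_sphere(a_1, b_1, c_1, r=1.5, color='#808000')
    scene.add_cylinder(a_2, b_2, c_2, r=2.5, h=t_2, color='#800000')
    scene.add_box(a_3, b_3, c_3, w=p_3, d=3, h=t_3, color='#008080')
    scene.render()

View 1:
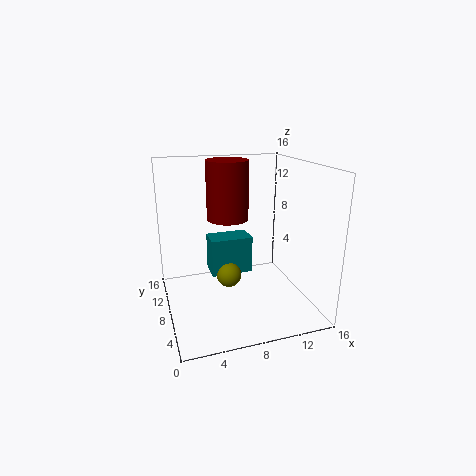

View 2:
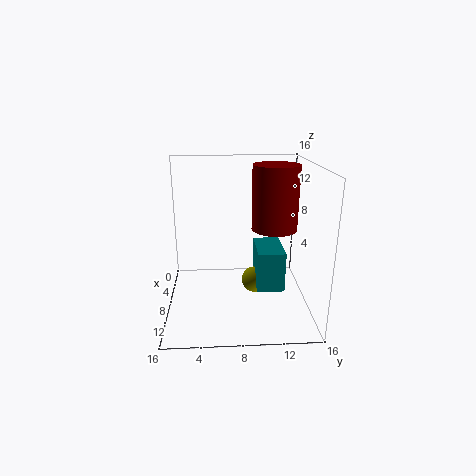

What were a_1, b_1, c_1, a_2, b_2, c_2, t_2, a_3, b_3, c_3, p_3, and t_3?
a_1 = 7.5
b_1 = 10
c_1 = 2.5
a_2 = 8
b_2 = 12
c_2 = 9
t_2 = 7
a_3 = 5.5
b_3 = 10
c_3 = 2.5
p_3 = 5
t_3 = 4.5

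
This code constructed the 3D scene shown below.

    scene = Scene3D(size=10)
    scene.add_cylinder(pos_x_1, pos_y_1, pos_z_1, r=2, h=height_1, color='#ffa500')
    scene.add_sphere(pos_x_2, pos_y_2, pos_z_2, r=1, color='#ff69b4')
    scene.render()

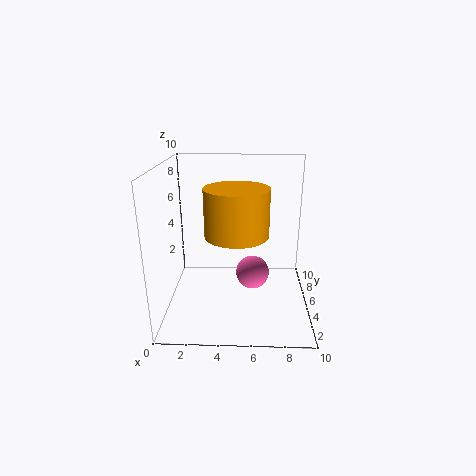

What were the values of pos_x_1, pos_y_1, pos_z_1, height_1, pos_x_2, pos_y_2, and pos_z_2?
pos_x_1 = 5; pos_y_1 = 3; pos_z_1 = 6; height_1 = 3; pos_x_2 = 6; pos_y_2 = 2; pos_z_2 = 4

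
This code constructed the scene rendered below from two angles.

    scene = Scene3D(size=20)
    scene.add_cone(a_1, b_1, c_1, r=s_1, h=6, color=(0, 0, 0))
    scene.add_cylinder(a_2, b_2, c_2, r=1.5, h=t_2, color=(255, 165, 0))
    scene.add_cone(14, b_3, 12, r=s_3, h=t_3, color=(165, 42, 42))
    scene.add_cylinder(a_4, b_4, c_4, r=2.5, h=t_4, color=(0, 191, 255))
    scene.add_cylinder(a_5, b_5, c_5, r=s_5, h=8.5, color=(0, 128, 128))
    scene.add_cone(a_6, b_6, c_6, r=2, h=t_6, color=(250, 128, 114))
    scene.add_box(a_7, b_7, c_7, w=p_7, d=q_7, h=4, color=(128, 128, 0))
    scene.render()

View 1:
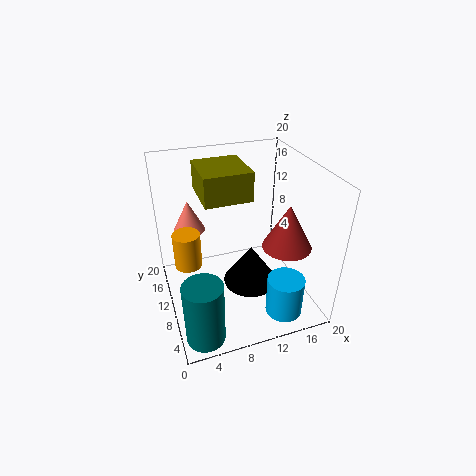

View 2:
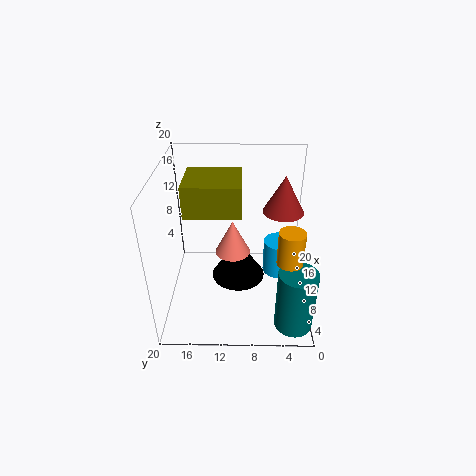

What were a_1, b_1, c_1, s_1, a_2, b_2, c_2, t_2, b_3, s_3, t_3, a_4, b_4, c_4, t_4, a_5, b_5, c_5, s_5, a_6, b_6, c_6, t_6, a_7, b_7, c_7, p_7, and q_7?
a_1 = 12; b_1 = 10; c_1 = 2; s_1 = 4; a_2 = 2; b_2 = 4; c_2 = 12; t_2 = 4; b_3 = 3.5; s_3 = 3; t_3 = 5.5; a_4 = 14.5; b_4 = 3.5; c_4 = 1; t_4 = 5.5; a_5 = 3; b_5 = 2.5; c_5 = 1; s_5 = 2.5; a_6 = 3.5; b_6 = 10.5; c_6 = 12.5; t_6 = 4; a_7 = 5.5; b_7 = 9.5; c_7 = 15.5; p_7 = 6.5; q_7 = 7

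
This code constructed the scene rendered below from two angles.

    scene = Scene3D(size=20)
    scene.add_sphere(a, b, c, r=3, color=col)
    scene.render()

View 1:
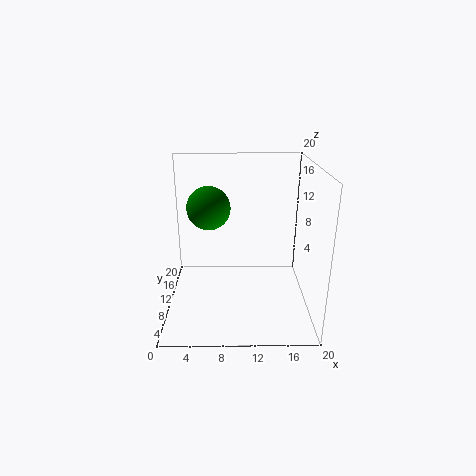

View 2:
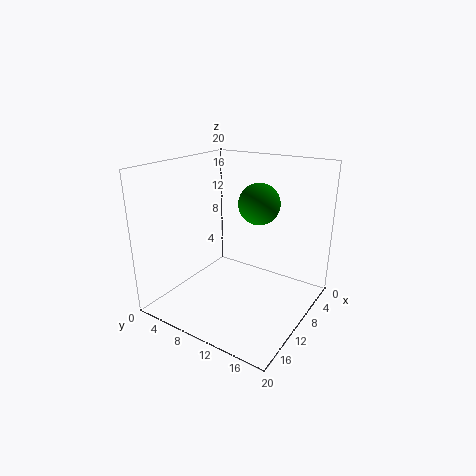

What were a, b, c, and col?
a = 6; b = 11; c = 14; col = 'green'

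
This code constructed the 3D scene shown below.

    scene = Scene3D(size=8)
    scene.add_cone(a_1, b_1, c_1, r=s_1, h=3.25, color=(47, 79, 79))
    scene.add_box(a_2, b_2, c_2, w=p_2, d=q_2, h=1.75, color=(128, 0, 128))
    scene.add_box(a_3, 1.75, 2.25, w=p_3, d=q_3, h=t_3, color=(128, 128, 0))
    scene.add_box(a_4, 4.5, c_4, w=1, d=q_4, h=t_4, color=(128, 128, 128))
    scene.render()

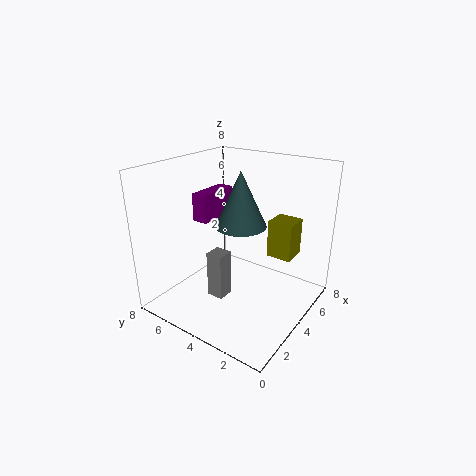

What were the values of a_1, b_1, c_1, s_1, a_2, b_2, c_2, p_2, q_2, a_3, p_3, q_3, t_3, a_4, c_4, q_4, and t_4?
a_1 = 5, b_1 = 4.5, c_1 = 4.25, s_1 = 1.5, a_2 = 4.5, b_2 = 6.75, c_2 = 4, p_2 = 2.75, q_2 = 1, a_3 = 6, p_3 = 1.5, q_3 = 1.5, t_3 = 2.25, a_4 = 3, c_4 = 0.25, q_4 = 1, t_4 = 2.75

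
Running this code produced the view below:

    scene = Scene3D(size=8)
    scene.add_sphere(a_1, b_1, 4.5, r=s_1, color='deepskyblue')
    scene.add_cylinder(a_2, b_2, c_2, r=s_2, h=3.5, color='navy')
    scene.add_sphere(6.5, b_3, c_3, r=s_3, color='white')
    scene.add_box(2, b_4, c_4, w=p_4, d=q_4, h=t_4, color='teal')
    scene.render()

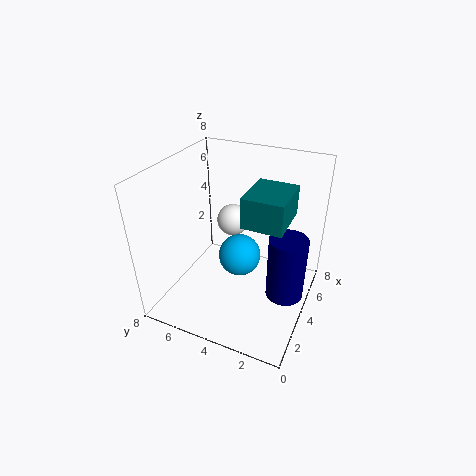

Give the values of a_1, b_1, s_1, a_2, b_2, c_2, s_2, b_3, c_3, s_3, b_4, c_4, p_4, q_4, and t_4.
a_1 = 2, b_1 = 3, s_1 = 1, a_2 = 3.5, b_2 = 1, c_2 = 1.5, s_2 = 1, b_3 = 5.5, c_3 = 3.5, s_3 = 1, b_4 = 1, c_4 = 6, p_4 = 2.5, q_4 = 2, t_4 = 1.5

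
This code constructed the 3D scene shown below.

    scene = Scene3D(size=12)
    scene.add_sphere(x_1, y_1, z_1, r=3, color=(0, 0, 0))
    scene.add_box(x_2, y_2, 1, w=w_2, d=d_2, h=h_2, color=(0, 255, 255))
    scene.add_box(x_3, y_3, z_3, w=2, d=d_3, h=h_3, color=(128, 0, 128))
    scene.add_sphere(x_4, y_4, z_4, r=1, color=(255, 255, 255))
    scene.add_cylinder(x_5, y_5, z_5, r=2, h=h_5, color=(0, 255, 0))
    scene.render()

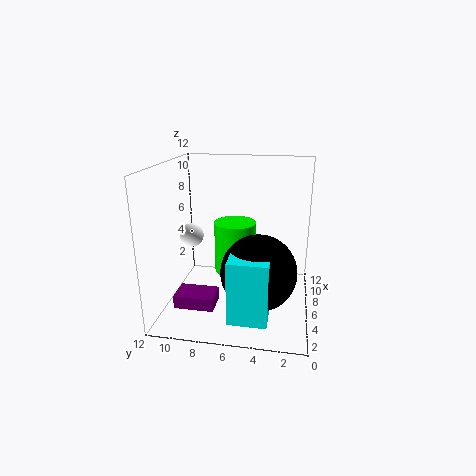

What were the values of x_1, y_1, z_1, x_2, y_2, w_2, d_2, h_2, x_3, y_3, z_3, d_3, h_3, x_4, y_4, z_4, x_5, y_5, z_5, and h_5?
x_1 = 4
y_1 = 4
z_1 = 4
x_2 = 1
y_2 = 3
w_2 = 2
d_2 = 3
h_2 = 5
x_3 = 1
y_3 = 7
z_3 = 2
d_3 = 3
h_3 = 1
x_4 = 6
y_4 = 10
z_4 = 6
x_5 = 10
y_5 = 7
z_5 = 1
h_5 = 5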